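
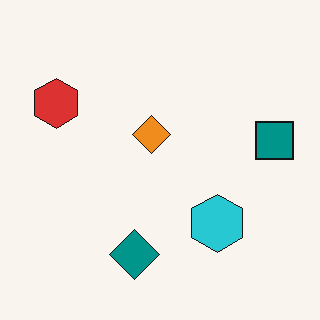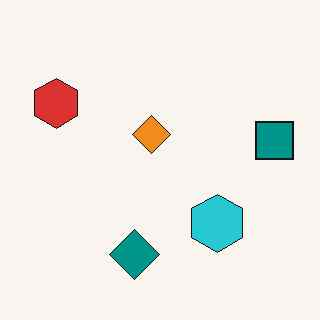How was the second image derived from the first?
This is the original image JPEG-compressed with visible artifacts.

Blocky 8×8 compression artifacts appear around shape edges and the flat background shows ringing — characteristic JPEG degradation.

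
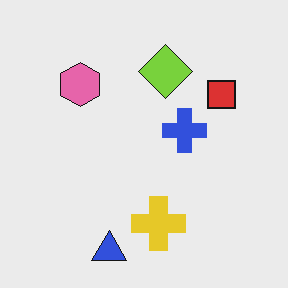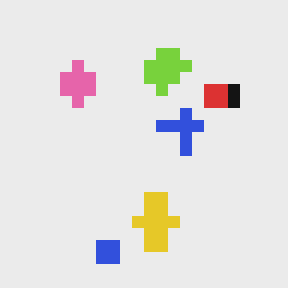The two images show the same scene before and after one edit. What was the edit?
The second image is the first heavily pixelated into large blocks.

Shapes are reduced to large square blocks; fine edges and outlines are lost — a downscale-then-upscale (mosaic) effect.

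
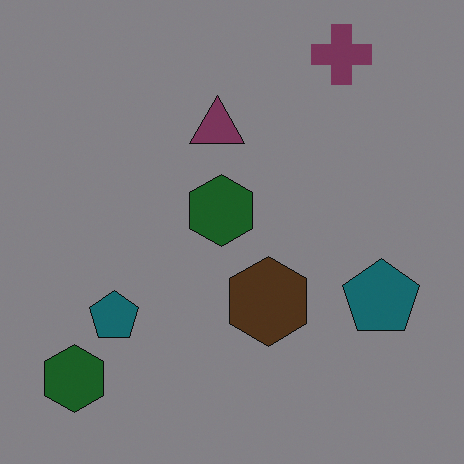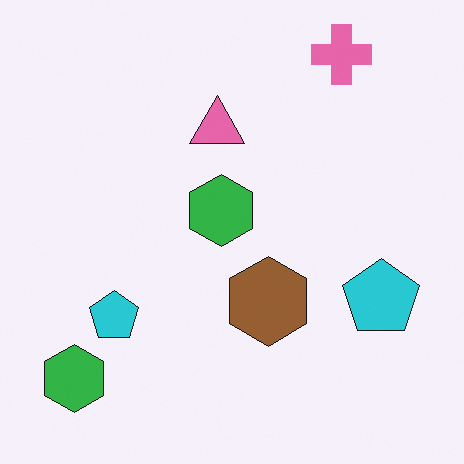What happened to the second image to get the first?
This is the original image substantially darkened.

Every pixel — background and shapes alike — is uniformly darkened.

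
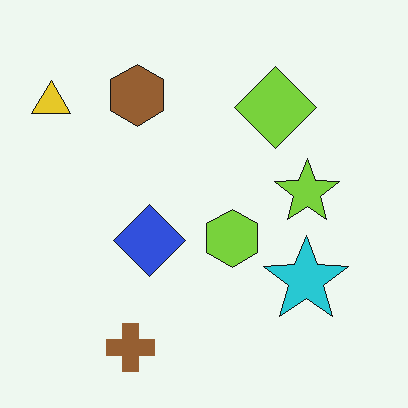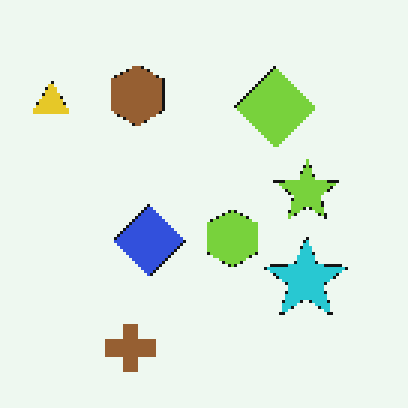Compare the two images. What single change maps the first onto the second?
Lightly pixelated (a mild mosaic effect).

Shapes are reduced to large square blocks; fine edges and outlines are lost — a downscale-then-upscale (mosaic) effect.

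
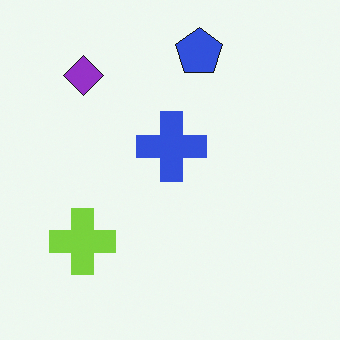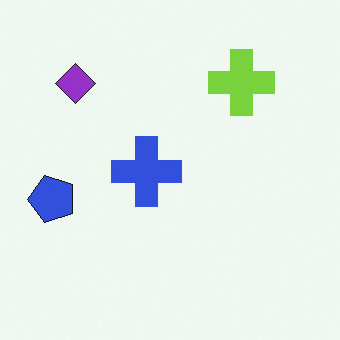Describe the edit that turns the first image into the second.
Transposed (reflected across the top-left ↔ bottom-right diagonal).

Shapes have swapped their row and column positions — what was in the top-right is now in the bottom-left — a diagonal reflection.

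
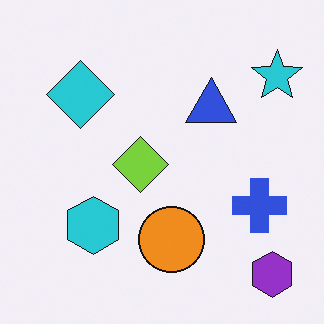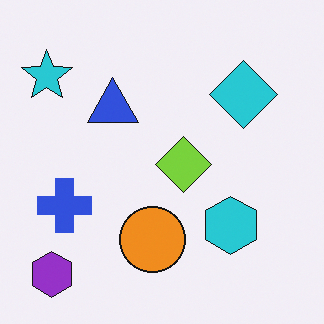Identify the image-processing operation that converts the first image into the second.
It was flipped horizontally (left ↔ right).

The cyan star is in the top-right of the first image and the top-left of the second — shapes on opposite sides of the vertical midline have swapped in a mirror flip.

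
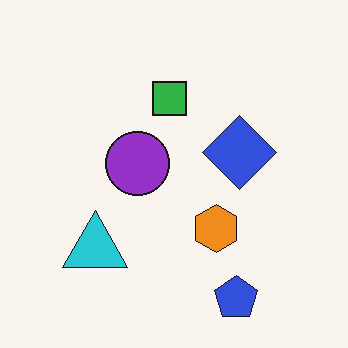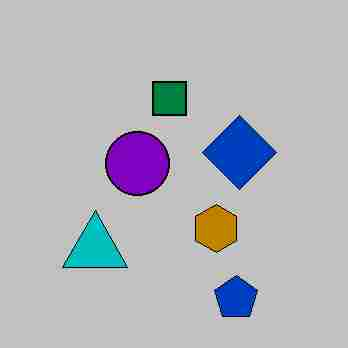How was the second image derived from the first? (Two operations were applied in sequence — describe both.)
This is the original image aggressively posterized, then degraded with heavy JPEG compression.

Each flat color has snapped to a coarser quantized level — most visibly, the near-white background has dropped to a flat grey. Blocky 8×8 compression artifacts appear around shape edges and the flat background shows ringing — characteristic JPEG degradation.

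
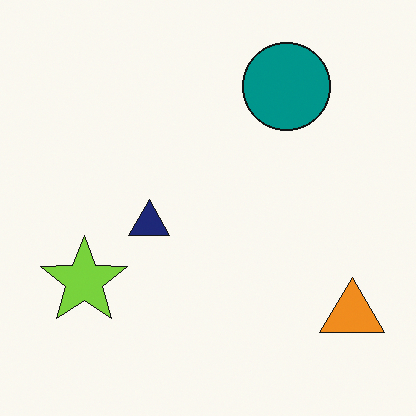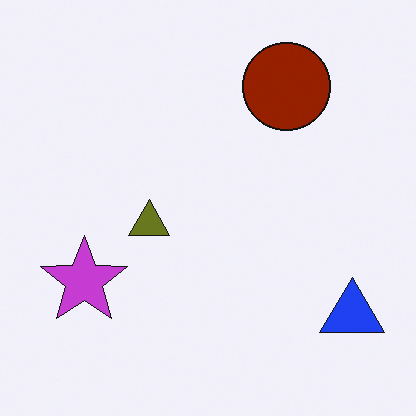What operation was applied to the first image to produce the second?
Hue-shifted through roughly half the color wheel.

Every shape's color has rotated by the same amount around the hue wheel — a uniform hue shift.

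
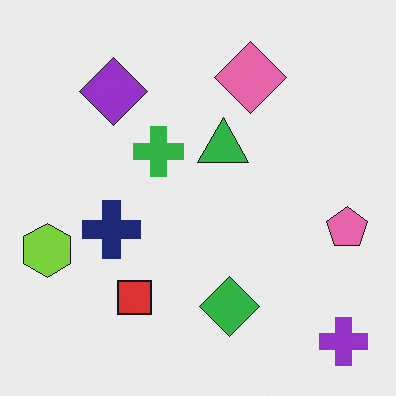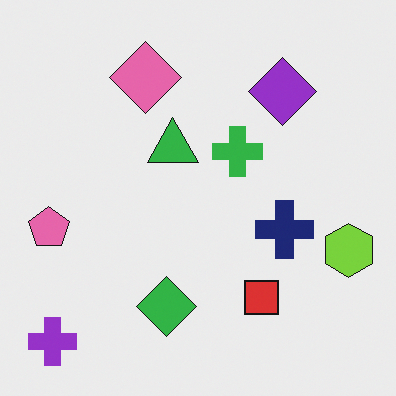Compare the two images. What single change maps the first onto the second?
The transformation is: flipped horizontally (left ↔ right).

The lime hexagon is in the left of the first image and the right of the second — shapes on opposite sides of the vertical midline have swapped in a mirror flip.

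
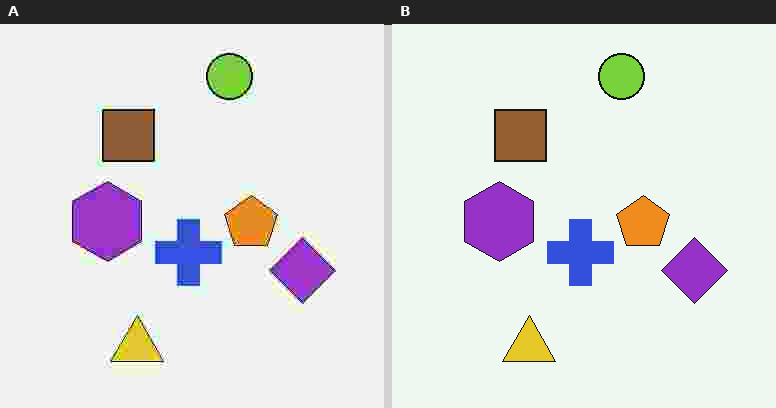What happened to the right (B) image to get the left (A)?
It was degraded with heavy JPEG compression.

Blocky 8×8 compression artifacts appear around shape edges and the flat background shows ringing — characteristic JPEG degradation.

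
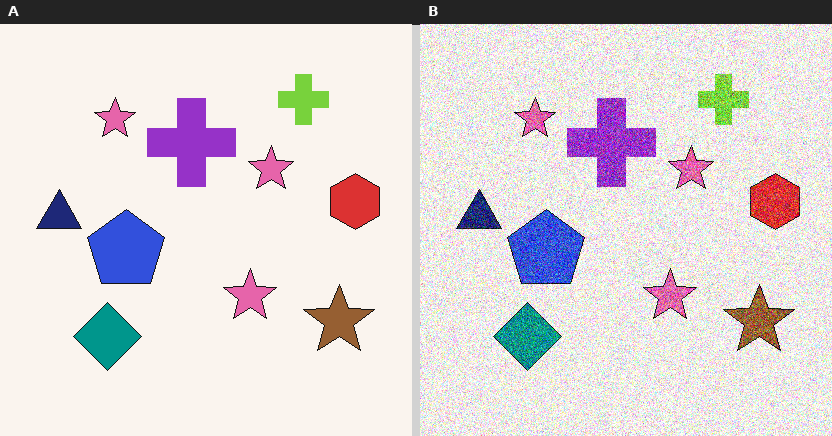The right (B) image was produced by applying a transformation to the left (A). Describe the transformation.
Degraded with heavy additive noise.

Random speckle covers the whole image, including the flat background.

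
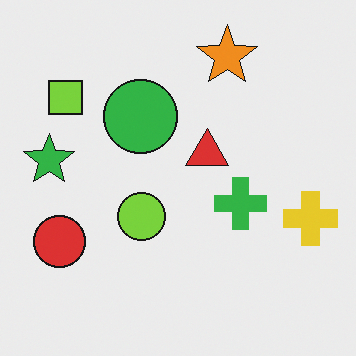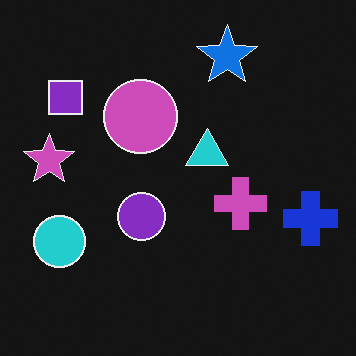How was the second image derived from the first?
This is the original image color-inverted (negative).

The light background has become dark and every shape's color is its complement — a photographic negative.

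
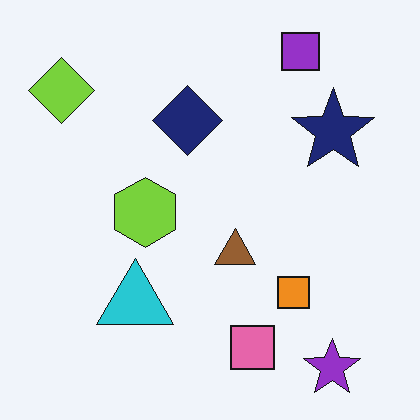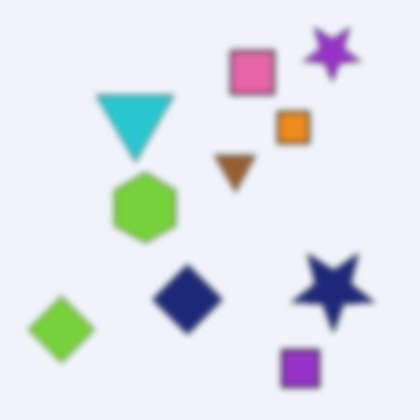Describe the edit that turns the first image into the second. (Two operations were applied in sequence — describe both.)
Flipped vertically (top ↔ bottom), then moderately blurred.

The purple square is in the top-right of the first image and the bottom-right of the second — shapes on opposite sides of the horizontal midline have swapped in a mirror flip. Shape edges and outlines are uniformly softened across the whole image.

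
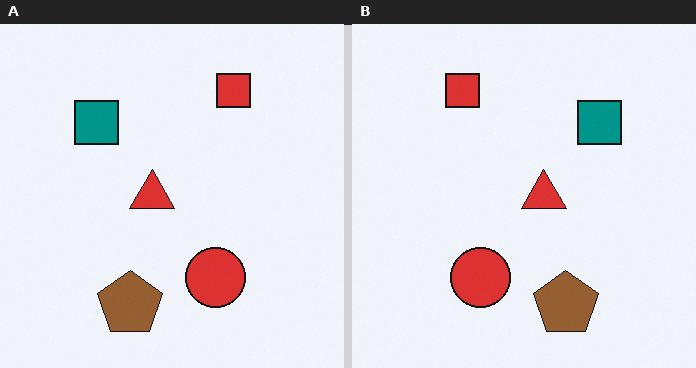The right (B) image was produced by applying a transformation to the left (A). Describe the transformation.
It was flipped horizontally (left ↔ right).

The teal square is in the top-left of the left (A) image and the top-right of the right (B) — shapes on opposite sides of the vertical midline have swapped in a mirror flip.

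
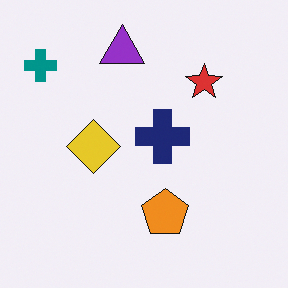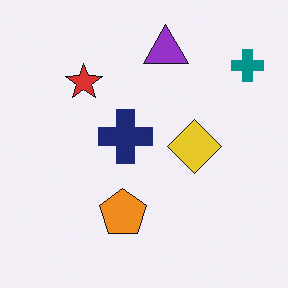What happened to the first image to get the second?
Flipped horizontally (left ↔ right).

The teal cross is in the top-left of the first image and the top-right of the second — shapes on opposite sides of the vertical midline have swapped in a mirror flip.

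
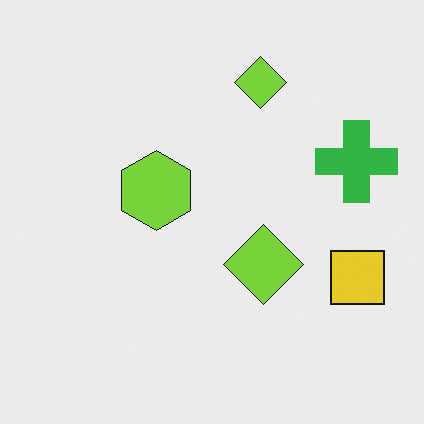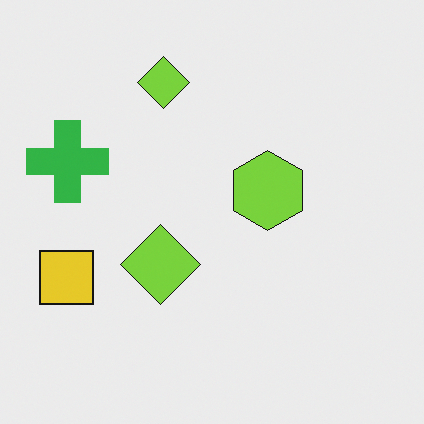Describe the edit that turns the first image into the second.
This is the original image flipped horizontally (left ↔ right).

The yellow square is in the right of the first image and the left of the second — shapes on opposite sides of the vertical midline have swapped in a mirror flip.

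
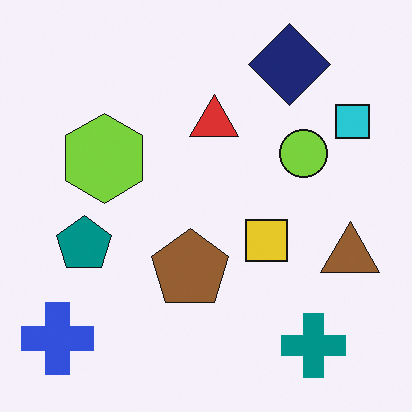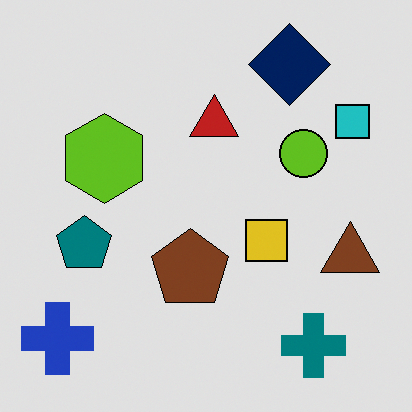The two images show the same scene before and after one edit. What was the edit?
This is the original image posterized to a reduced palette.

Each flat color has snapped to a coarser quantized level — most visibly, the near-white background has dropped to a flat grey.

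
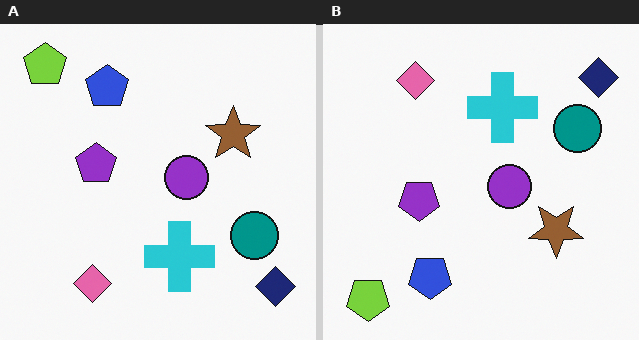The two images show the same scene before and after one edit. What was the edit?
The transformation is: flipped vertically (top ↔ bottom).

The lime pentagon is in the top-left of the left (A) image and the bottom-left of the right (B) — shapes on opposite sides of the horizontal midline have swapped in a mirror flip.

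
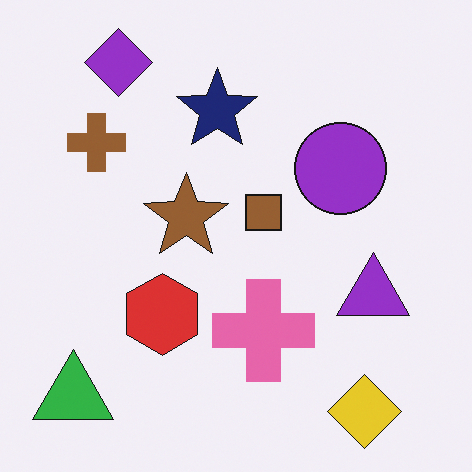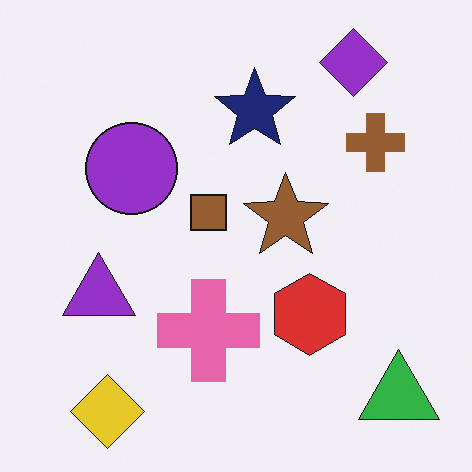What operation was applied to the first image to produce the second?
The transformation is: flipped horizontally (left ↔ right).

The green triangle is in the bottom-left of the first image and the bottom-right of the second — shapes on opposite sides of the vertical midline have swapped in a mirror flip.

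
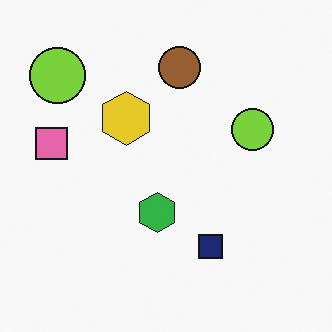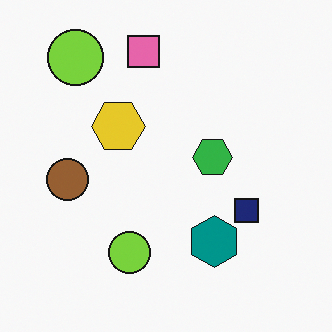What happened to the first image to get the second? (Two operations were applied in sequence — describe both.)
The image was transposed (reflected across the top-left ↔ bottom-right diagonal), then overlaid with an additional teal hexagon.

Shapes have swapped their row and column positions — what was in the top-right is now in the bottom-left — a diagonal reflection. A teal hexagon appears in the second image that is absent from the first.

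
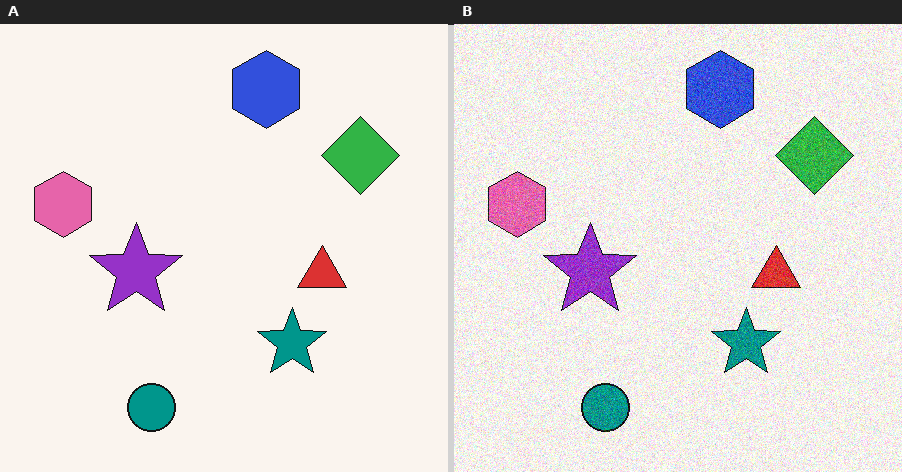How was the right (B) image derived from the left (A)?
It was degraded with visible gaussian noise.

Random speckle covers the whole image, including the flat background.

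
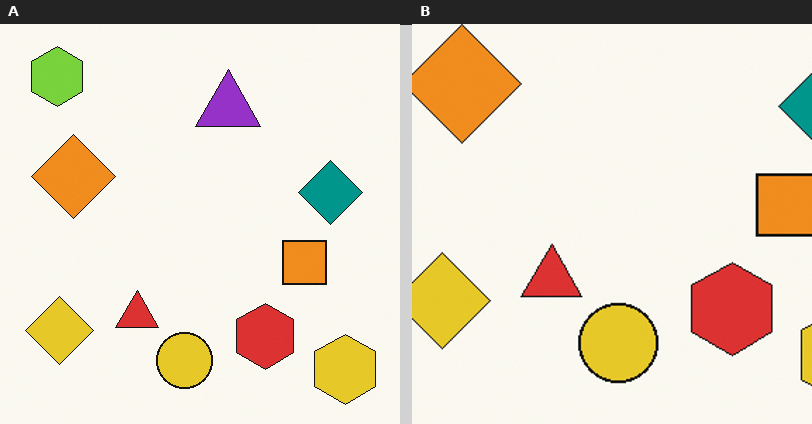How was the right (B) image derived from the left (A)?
Cropped slightly and scaled back up.

The visible shapes are larger and the field of view is narrower; shapes near the original edges may be partly or wholly outside the frame — a crop-and-rescale.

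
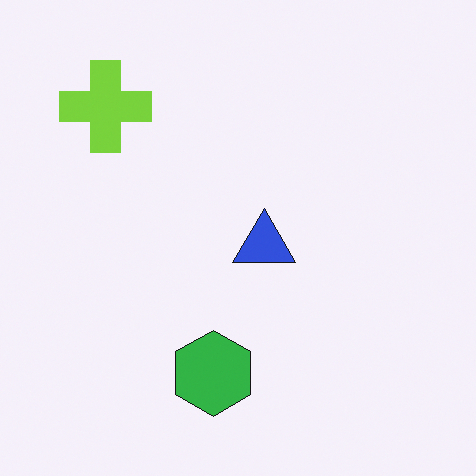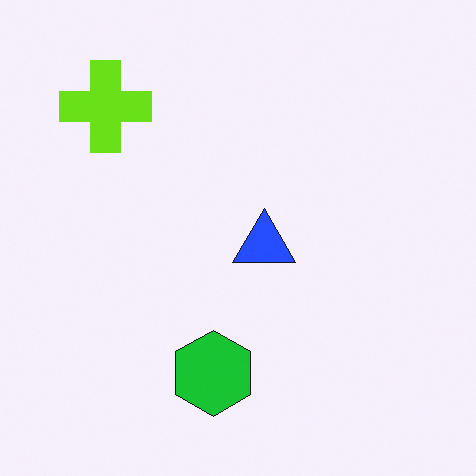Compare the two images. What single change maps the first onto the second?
The second image is the first slightly oversaturated.

All colors are more vivid — a global saturation change.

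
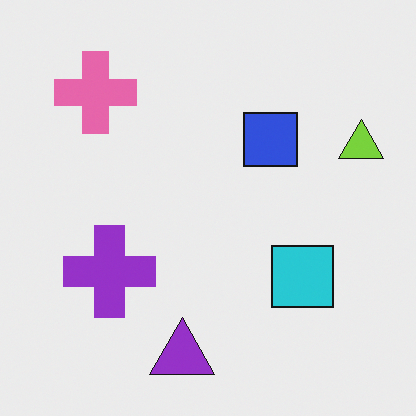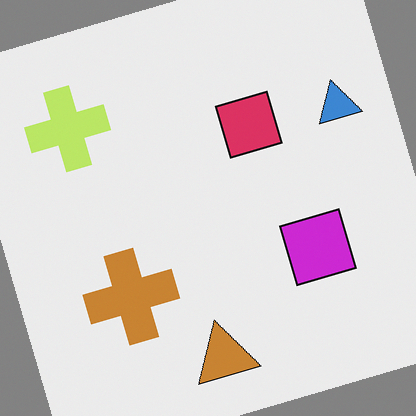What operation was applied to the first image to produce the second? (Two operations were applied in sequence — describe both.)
The transformation is: hue-shifted by a moderate amount, then rotated counter-clockwise by a clearly visible amount.

Every shape's color has rotated by the same amount around the hue wheel — a uniform hue shift. Every shape is tilted by the same angle and the image corners show triangular fill wedges — a whole-image rotation by a non-right angle.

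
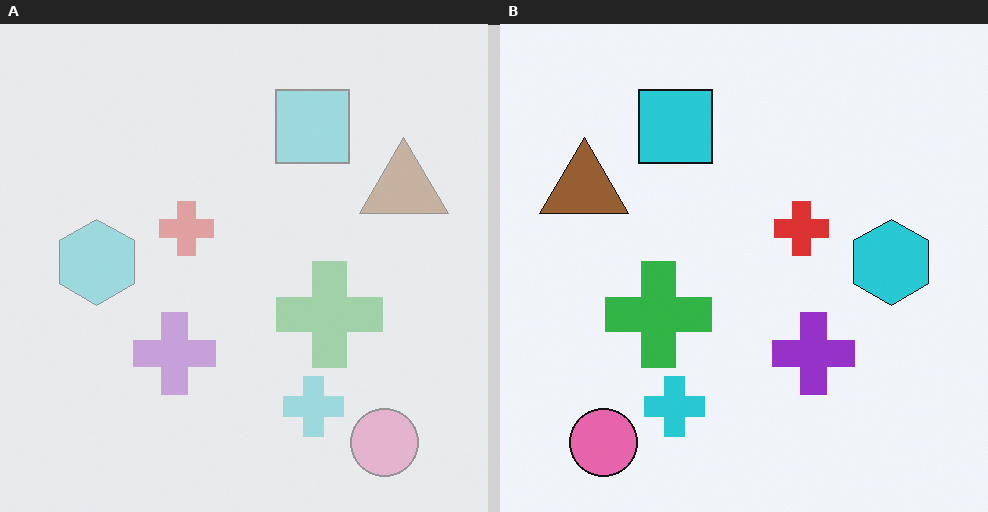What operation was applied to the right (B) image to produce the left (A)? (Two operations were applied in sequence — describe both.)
This is the original image flipped horizontally (left ↔ right), then given much lower contrast.

The brown triangle is in the left of the right (B) image and the right of the left (A) — shapes on opposite sides of the vertical midline have swapped in a mirror flip. Tones are pushed toward mid-grey across the whole image — a global contrast change.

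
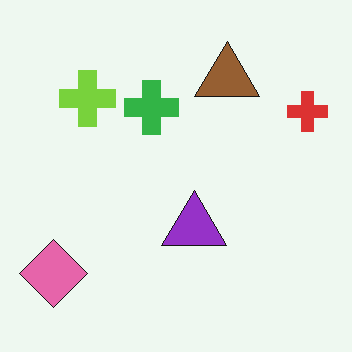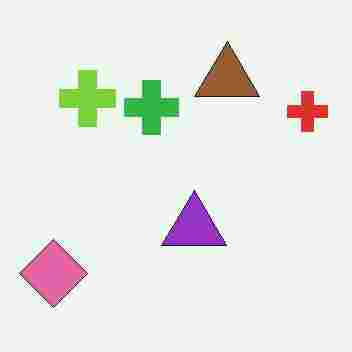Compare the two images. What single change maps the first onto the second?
The second image is the first degraded with heavy JPEG compression.

Blocky 8×8 compression artifacts appear around shape edges and the flat background shows ringing — characteristic JPEG degradation.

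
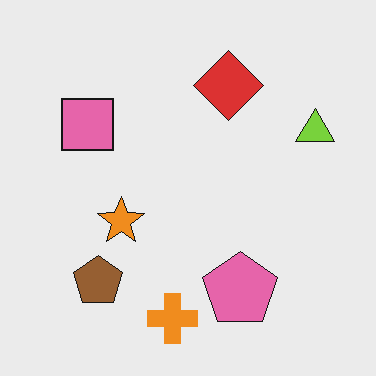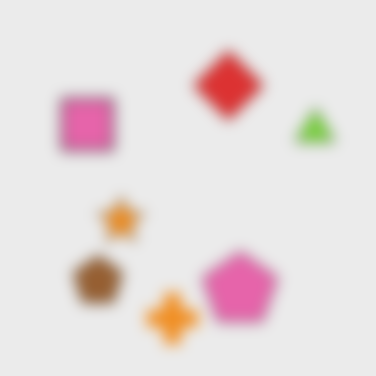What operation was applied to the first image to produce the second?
It was strongly gaussian-blurred.

Shape edges and outlines are uniformly softened across the whole image.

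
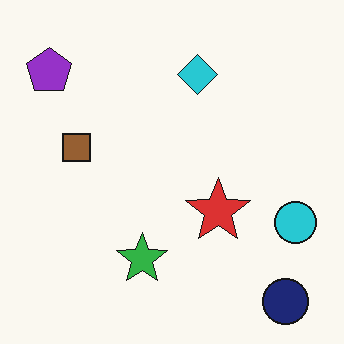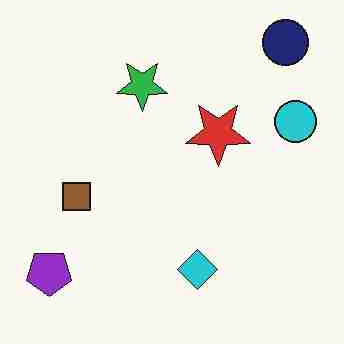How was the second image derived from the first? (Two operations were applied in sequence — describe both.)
This is the original image degraded with heavy JPEG compression, then flipped vertically (top ↔ bottom).

Blocky 8×8 compression artifacts appear around shape edges and the flat background shows ringing — characteristic JPEG degradation. The navy circle is in the bottom-right of the first image and the top-right of the second — shapes on opposite sides of the horizontal midline have swapped in a mirror flip.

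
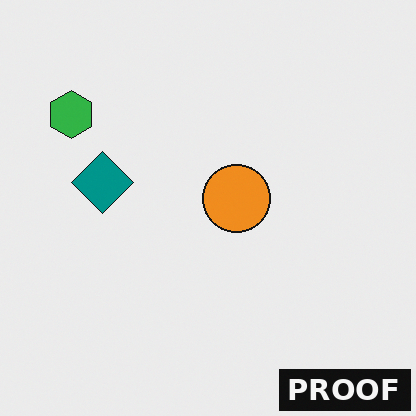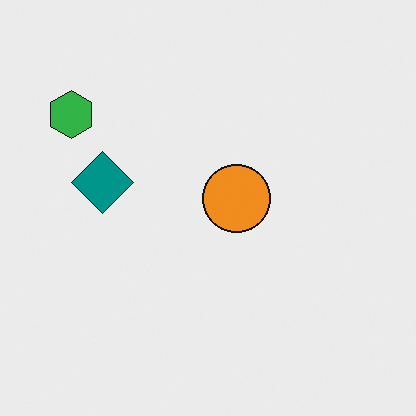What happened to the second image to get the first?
The transformation is: watermarked with the text "PROOF" in the lower-right corner.

A dark label reading "PROOF" appears in the lower-right corner.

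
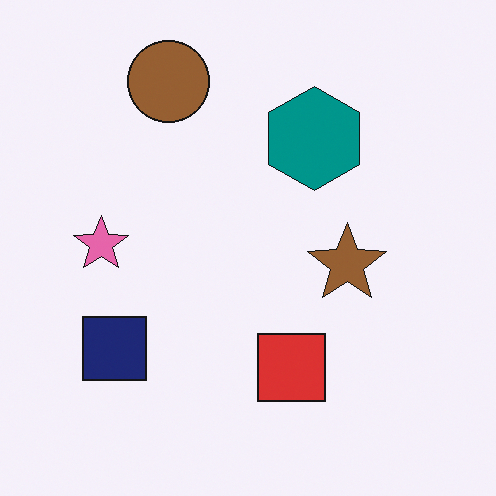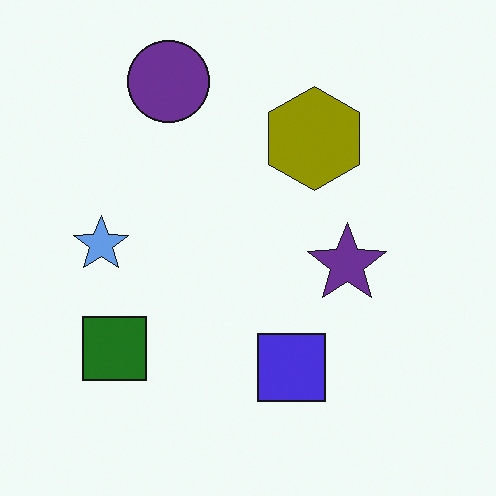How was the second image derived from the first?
Hue-shifted by a large amount.

Every shape's color has rotated by the same amount around the hue wheel — a uniform hue shift.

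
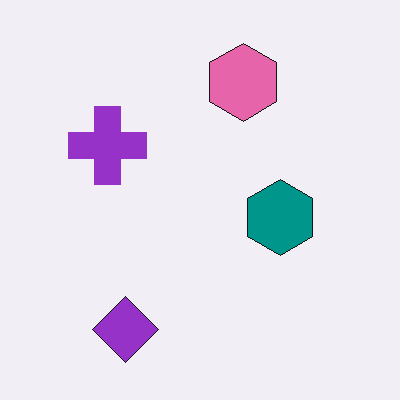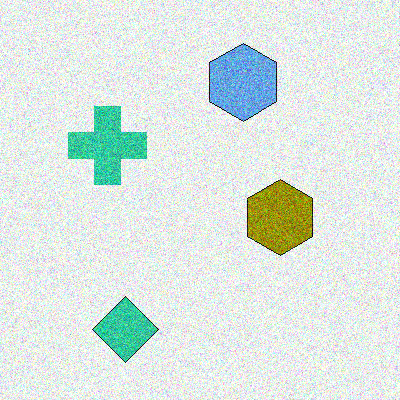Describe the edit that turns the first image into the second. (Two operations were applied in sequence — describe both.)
This is the original image hue-shifted through roughly half the color wheel, then degraded with a thick layer of grain.

Every shape's color has rotated by the same amount around the hue wheel — a uniform hue shift. Random speckle covers the whole image, including the flat background.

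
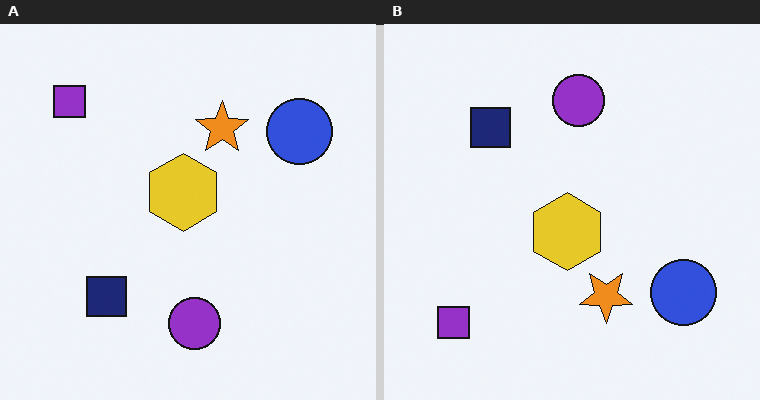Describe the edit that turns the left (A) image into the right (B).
It was flipped vertically (top ↔ bottom).

The purple square is in the top-left of the left (A) image and the bottom-left of the right (B) — shapes on opposite sides of the horizontal midline have swapped in a mirror flip.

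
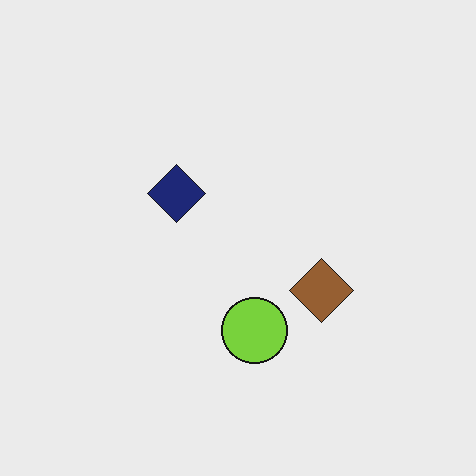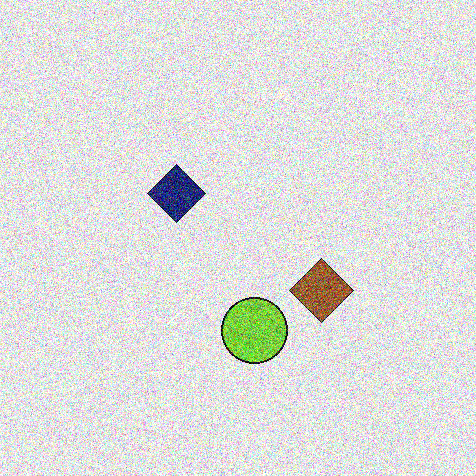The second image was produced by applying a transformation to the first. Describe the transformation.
It was degraded with heavy additive noise.

Random speckle covers the whole image, including the flat background.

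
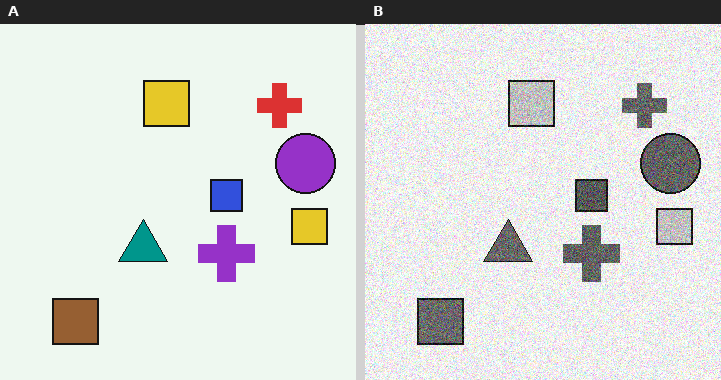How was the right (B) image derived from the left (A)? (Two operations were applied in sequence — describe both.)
Converted to grayscale, then degraded with heavy additive noise.

All color is removed — every shape is now a shade of grey. Random speckle covers the whole image, including the flat background.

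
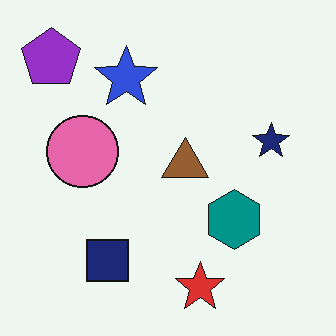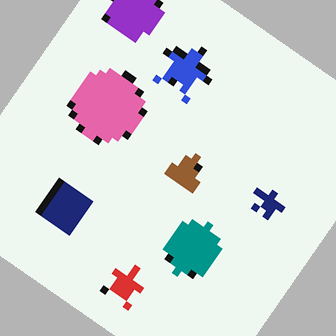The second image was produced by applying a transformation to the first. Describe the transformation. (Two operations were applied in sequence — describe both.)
The image was pixelated into visible square blocks, then rotated clockwise by a large amount — several tens of degrees.

Shapes are reduced to large square blocks; fine edges and outlines are lost — a downscale-then-upscale (mosaic) effect. Every shape is tilted by the same angle and the image corners show triangular fill wedges — a whole-image rotation by a non-right angle.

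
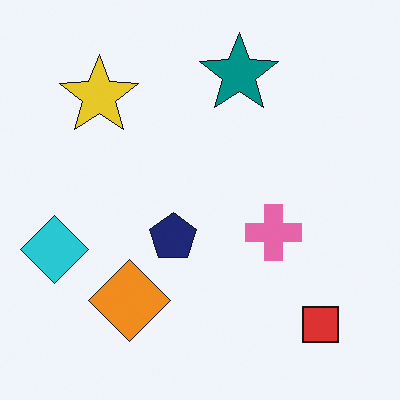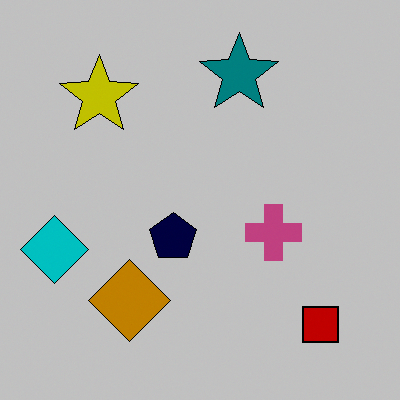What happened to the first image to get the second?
The transformation is: heavily posterized to just a handful of flat colors.

Each flat color has snapped to a coarser quantized level — most visibly, the near-white background has dropped to a flat grey.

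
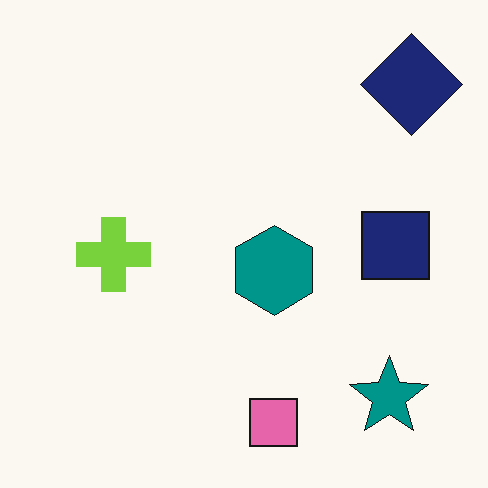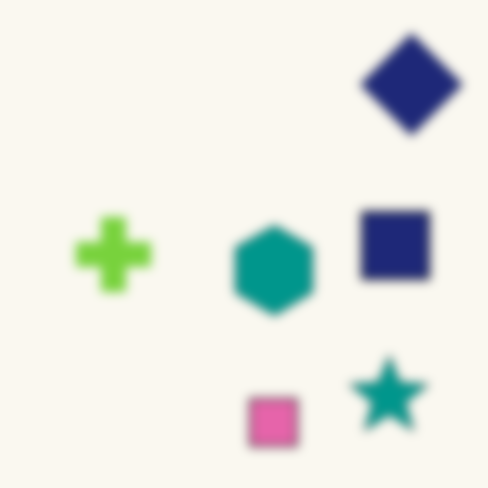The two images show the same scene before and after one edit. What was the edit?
The image was strongly gaussian-blurred.

Shape edges and outlines are uniformly softened across the whole image.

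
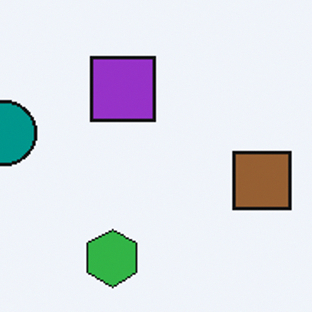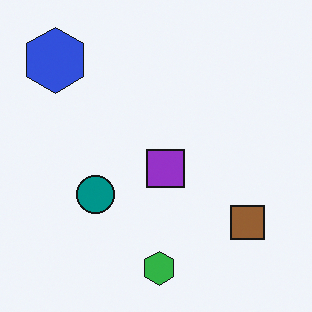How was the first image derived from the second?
Cropped to a noticeably smaller region and rescaled.

The visible shapes are larger and the field of view is narrower; shapes near the original edges may be partly or wholly outside the frame — a crop-and-rescale.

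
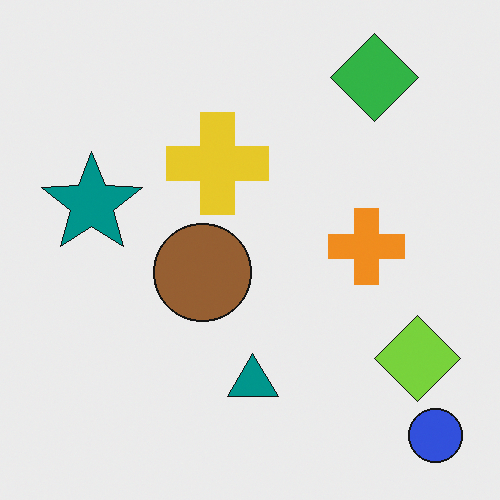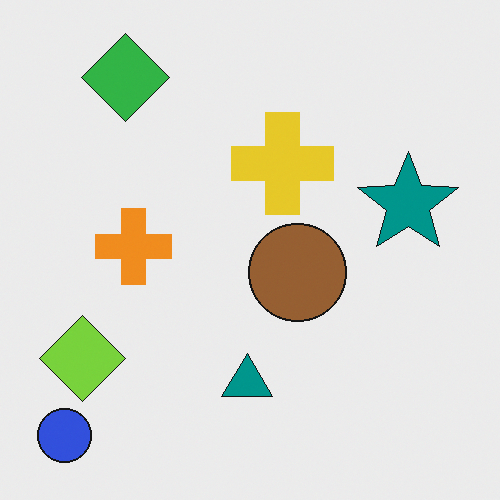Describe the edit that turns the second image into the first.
Flipped horizontally (left ↔ right).

The blue circle is in the bottom-left of the second image and the bottom-right of the first — shapes on opposite sides of the vertical midline have swapped in a mirror flip.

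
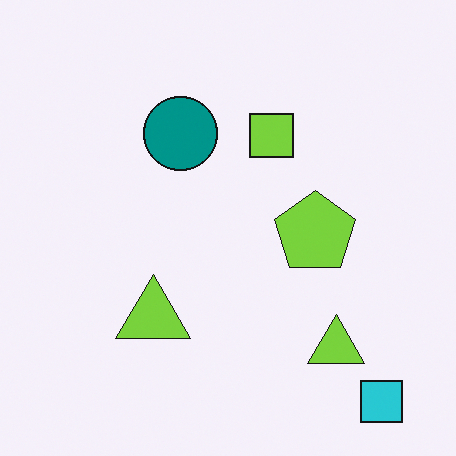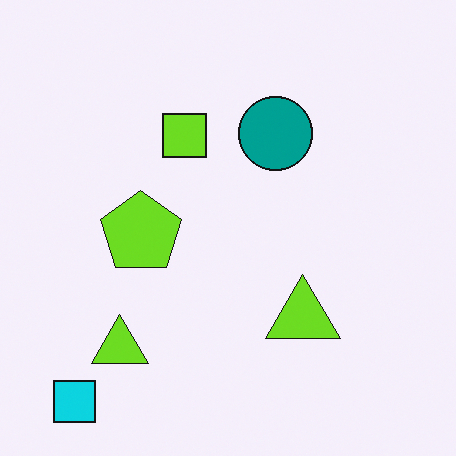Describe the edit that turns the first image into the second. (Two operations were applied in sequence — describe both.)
It was flipped horizontally (left ↔ right), then slightly oversaturated.

The cyan square is in the bottom-right of the first image and the bottom-left of the second — shapes on opposite sides of the vertical midline have swapped in a mirror flip. All colors are more vivid — a global saturation change.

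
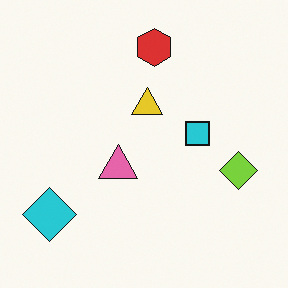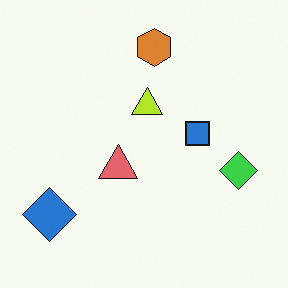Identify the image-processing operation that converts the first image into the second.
The image was hue-shifted by a small amount.

Every shape's color has rotated by the same amount around the hue wheel — a uniform hue shift.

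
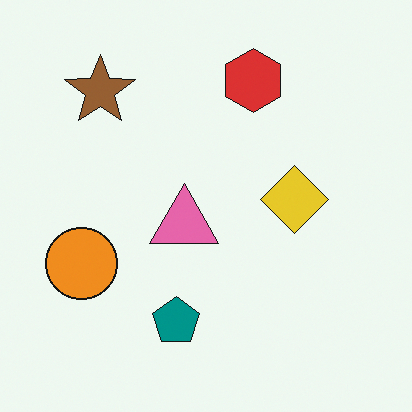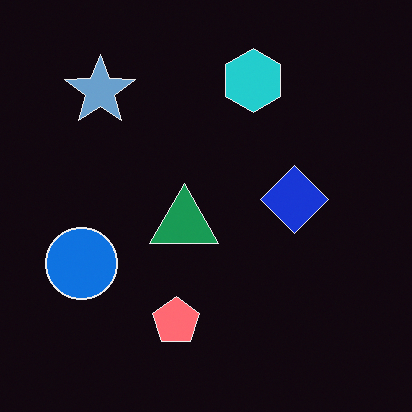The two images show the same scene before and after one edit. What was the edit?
Color-inverted (negative).

The light background has become dark and every shape's color is its complement — a photographic negative.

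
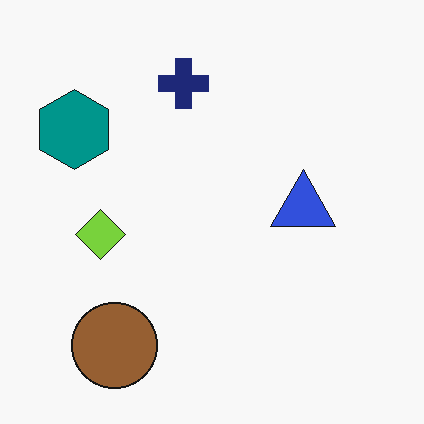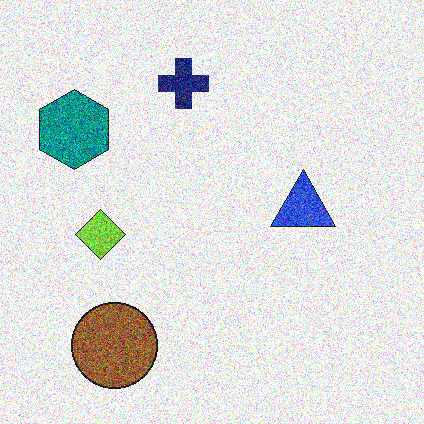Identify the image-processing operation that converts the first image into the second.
Degraded with heavy additive noise.

Random speckle covers the whole image, including the flat background.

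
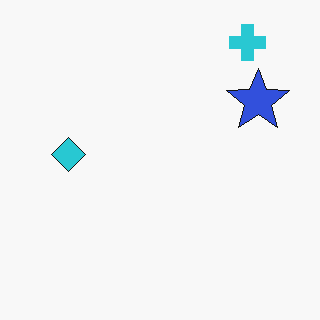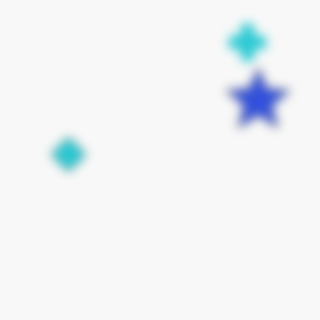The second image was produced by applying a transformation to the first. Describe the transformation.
The second image is the first heavily blurred.

Shape edges and outlines are uniformly softened across the whole image.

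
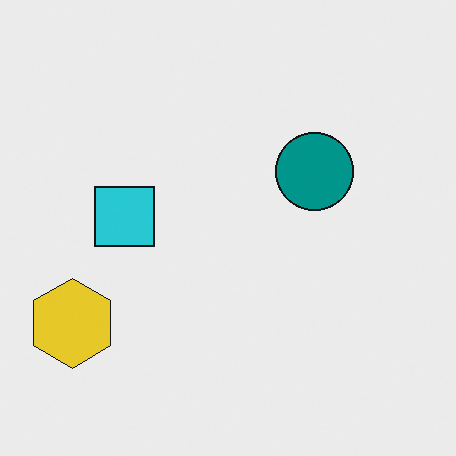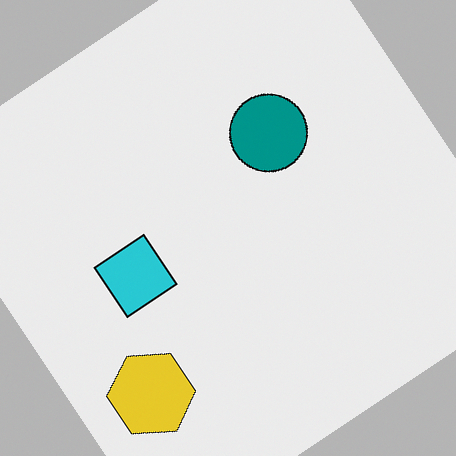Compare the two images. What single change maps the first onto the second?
The transformation is: rotated counter-clockwise by a large amount — several tens of degrees.

Every shape is tilted by the same angle and the image corners show triangular fill wedges — a whole-image rotation by a non-right angle.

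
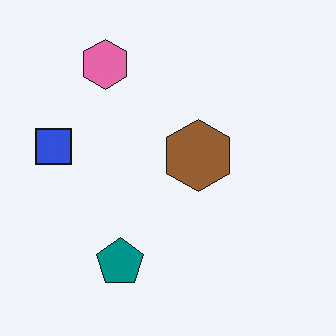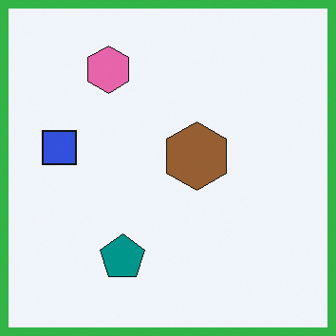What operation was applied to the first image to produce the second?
The second image is the first framed with a green border.

A solid green frame runs around the edge of the second image, with the content slightly shrunk inside it.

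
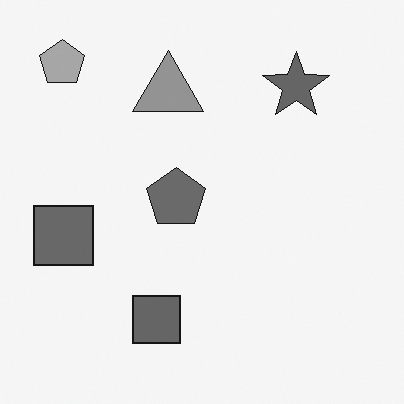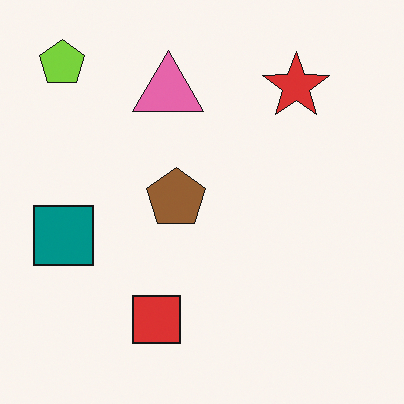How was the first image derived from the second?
The transformation is: converted to grayscale.

All color is removed — every shape is now a shade of grey.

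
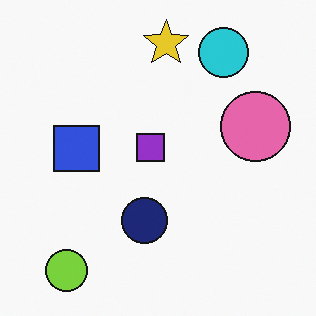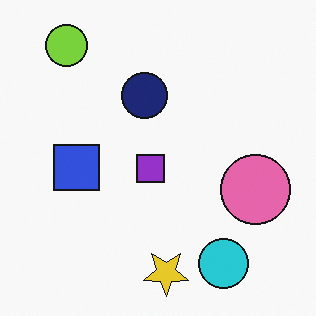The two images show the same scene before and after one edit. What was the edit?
The image was flipped vertically (top ↔ bottom).

The yellow star is in the top of the first image and the bottom of the second — shapes on opposite sides of the horizontal midline have swapped in a mirror flip.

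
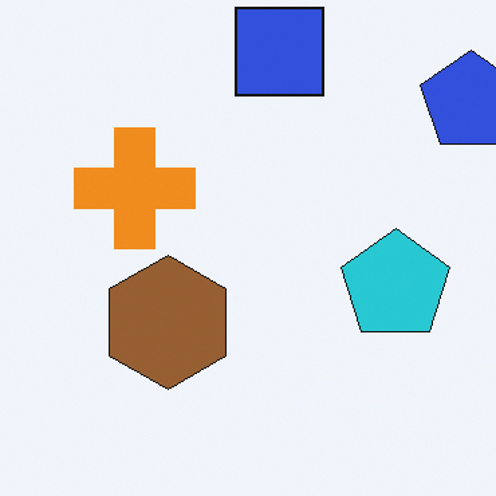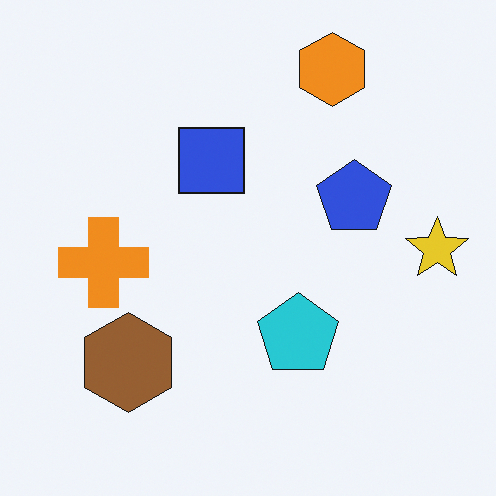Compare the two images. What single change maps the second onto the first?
It was cropped to a modestly smaller region and rescaled.

The visible shapes are larger and the field of view is narrower; shapes near the original edges may be partly or wholly outside the frame — a crop-and-rescale.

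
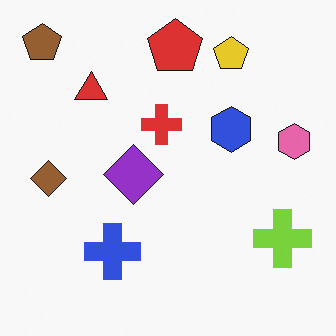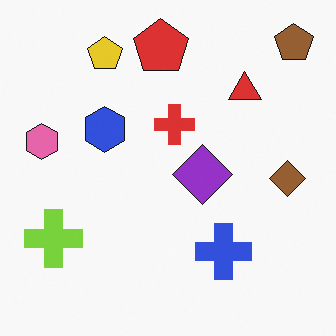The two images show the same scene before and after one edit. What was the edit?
The image was flipped horizontally (left ↔ right).

The pink hexagon is in the right of the first image and the left of the second — shapes on opposite sides of the vertical midline have swapped in a mirror flip.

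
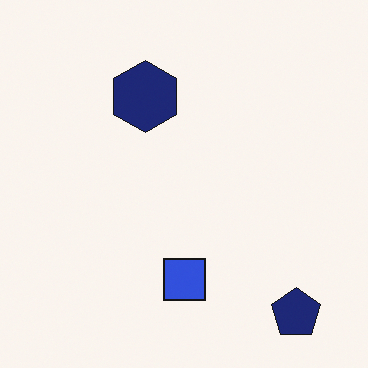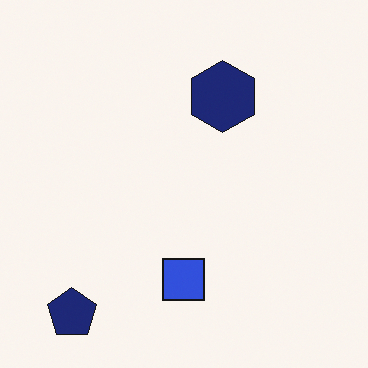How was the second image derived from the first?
It was flipped horizontally (left ↔ right).

The navy pentagon is in the bottom-right of the first image and the bottom-left of the second — shapes on opposite sides of the vertical midline have swapped in a mirror flip.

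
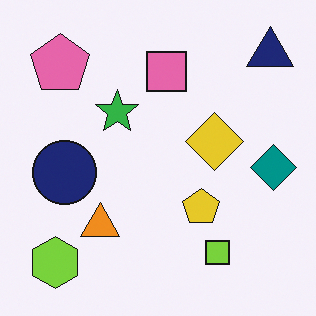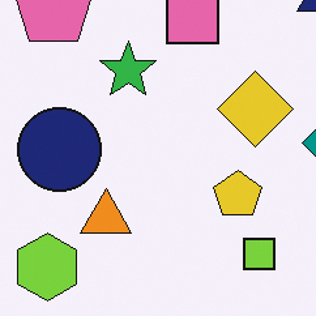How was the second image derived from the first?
The image was cropped to a modestly smaller region and rescaled.

The visible shapes are larger and the field of view is narrower; shapes near the original edges may be partly or wholly outside the frame — a crop-and-rescale.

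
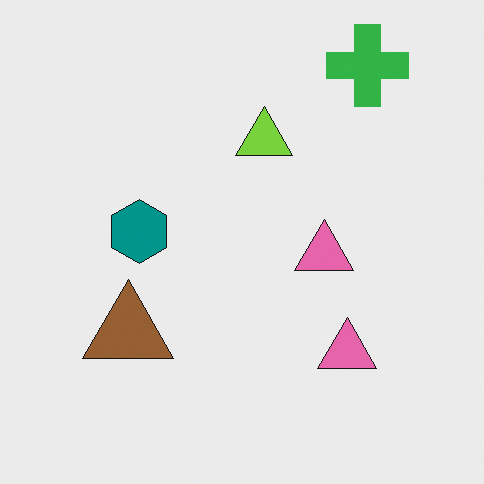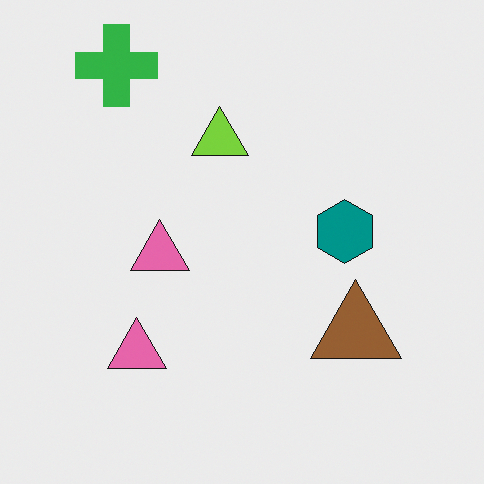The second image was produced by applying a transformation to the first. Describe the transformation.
The transformation is: flipped horizontally (left ↔ right).

The green cross is in the top-right of the first image and the top-left of the second — shapes on opposite sides of the vertical midline have swapped in a mirror flip.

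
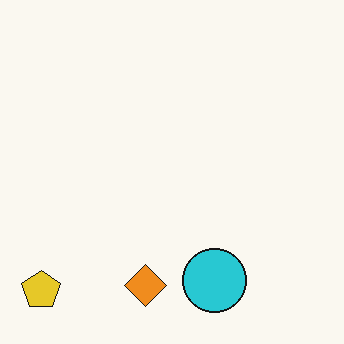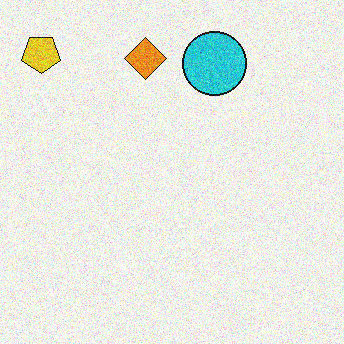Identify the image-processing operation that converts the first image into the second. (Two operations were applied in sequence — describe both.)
Degraded with visible gaussian noise, then flipped vertically (top ↔ bottom).

Random speckle covers the whole image, including the flat background. The yellow pentagon is in the bottom-left of the first image and the top-left of the second — shapes on opposite sides of the horizontal midline have swapped in a mirror flip.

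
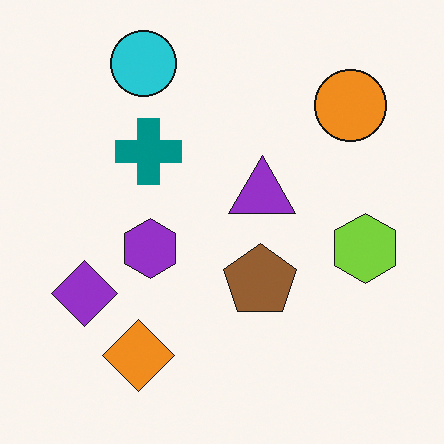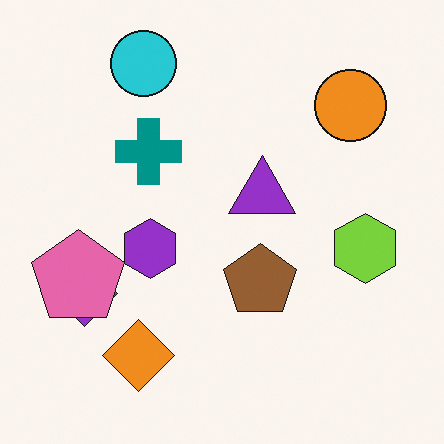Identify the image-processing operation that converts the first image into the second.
Overlaid with an additional pink pentagon.

A pink pentagon appears in the second image that is absent from the first.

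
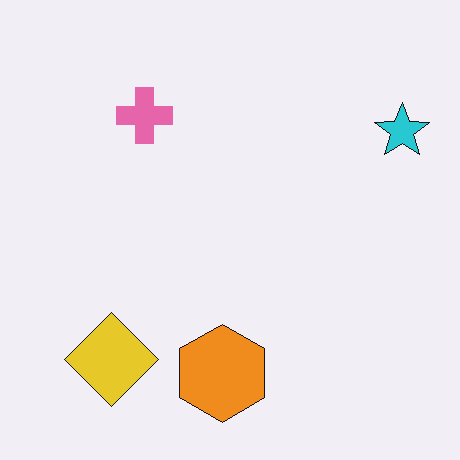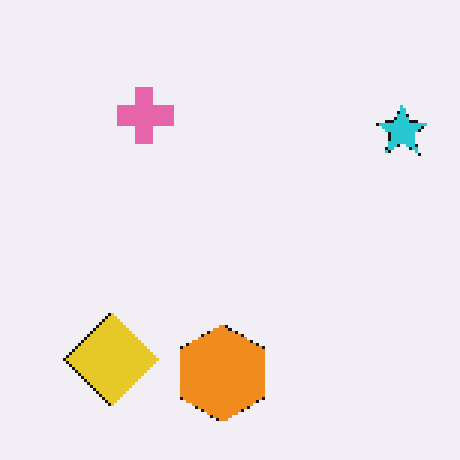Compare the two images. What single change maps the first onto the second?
The second image is the first mildly pixelated.

Shapes are reduced to large square blocks; fine edges and outlines are lost — a downscale-then-upscale (mosaic) effect.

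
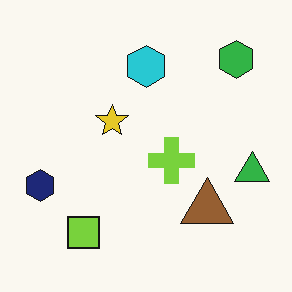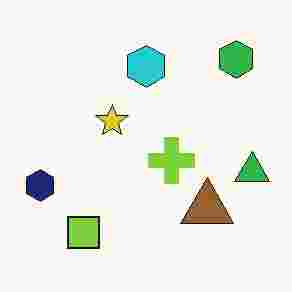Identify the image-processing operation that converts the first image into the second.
This is the original image degraded with heavy JPEG compression.

Blocky 8×8 compression artifacts appear around shape edges and the flat background shows ringing — characteristic JPEG degradation.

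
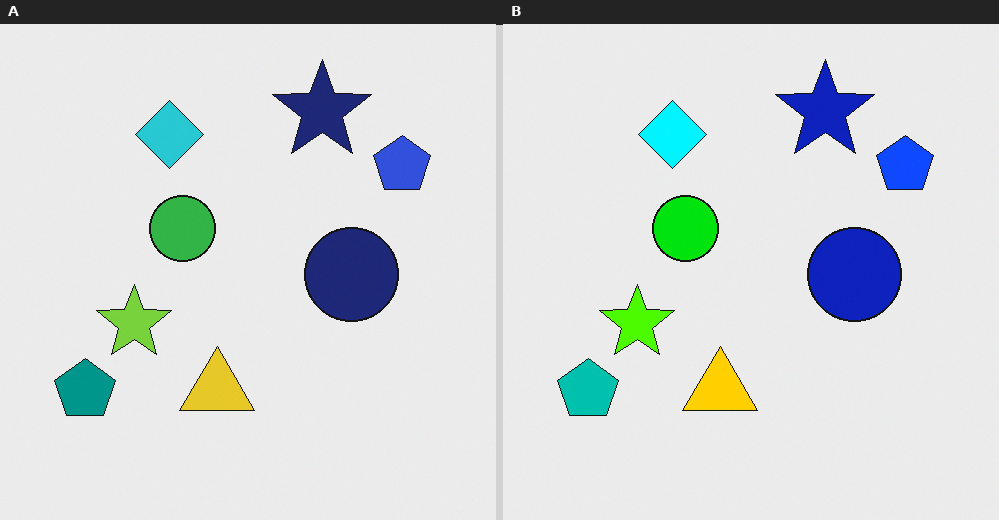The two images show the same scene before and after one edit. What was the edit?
This is the original image made much more vivid (saturation change).

All colors are more vivid — a global saturation change.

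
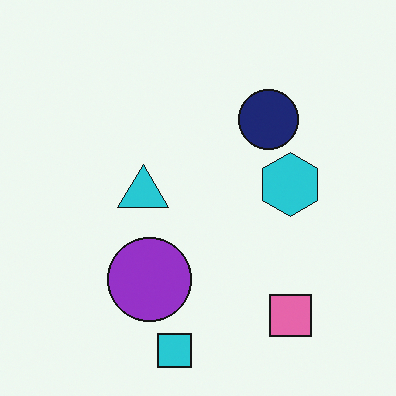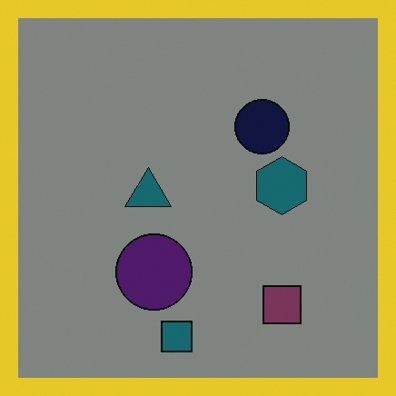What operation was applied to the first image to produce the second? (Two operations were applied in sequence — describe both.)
Darkened a lot, then framed with a yellow border.

Every pixel — background and shapes alike — is uniformly darkened. A solid yellow frame runs around the edge of the second image, with the content slightly shrunk inside it.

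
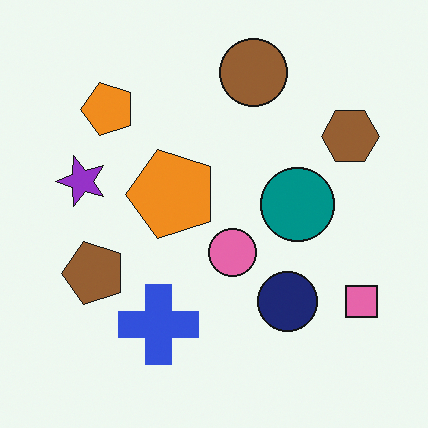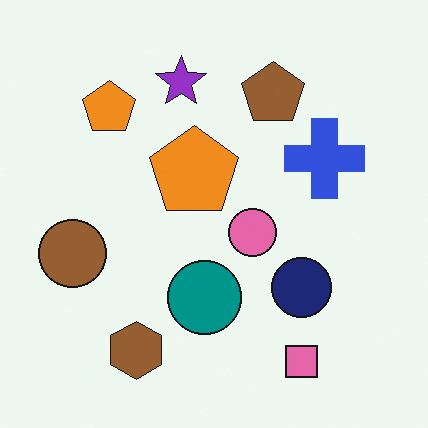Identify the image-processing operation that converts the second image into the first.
Transposed (reflected across the top-left ↔ bottom-right diagonal).

Shapes have swapped their row and column positions — what was in the top-right is now in the bottom-left — a diagonal reflection.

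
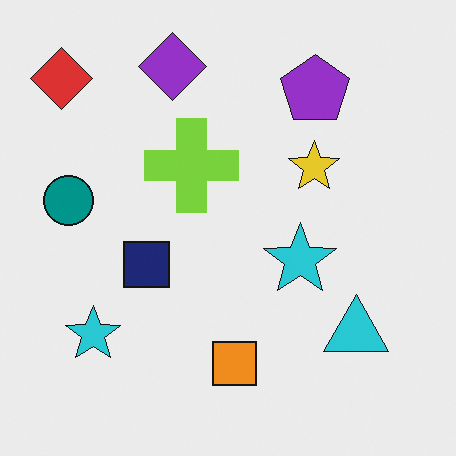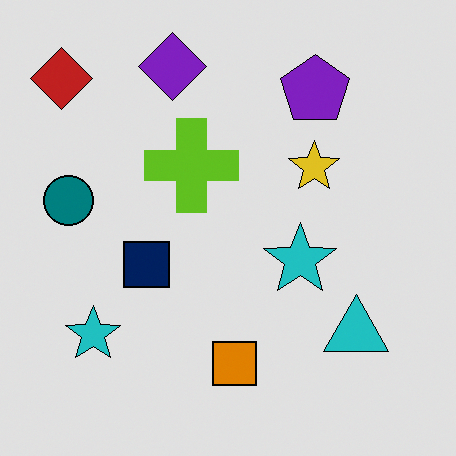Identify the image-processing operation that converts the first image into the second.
It was posterized to a reduced palette.

Each flat color has snapped to a coarser quantized level — most visibly, the near-white background has dropped to a flat grey.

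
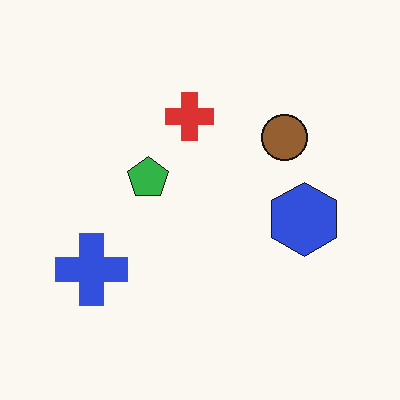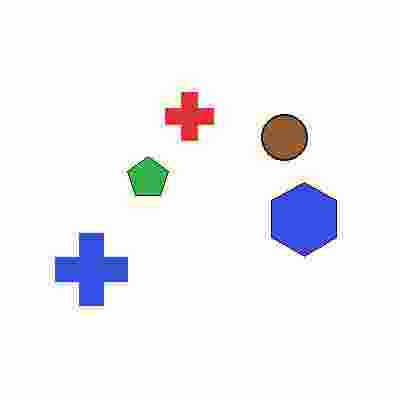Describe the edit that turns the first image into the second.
Heavily JPEG-compressed with obvious blocking artifacts.

Blocky 8×8 compression artifacts appear around shape edges and the flat background shows ringing — characteristic JPEG degradation.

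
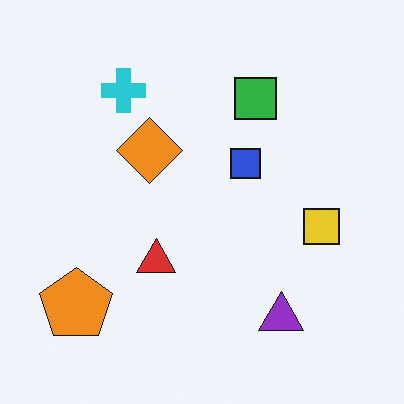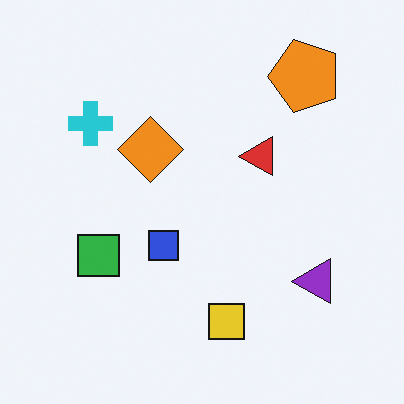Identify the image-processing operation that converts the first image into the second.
This is the original image transposed (reflected across the top-left ↔ bottom-right diagonal).

Shapes have swapped their row and column positions — what was in the top-right is now in the bottom-left — a diagonal reflection.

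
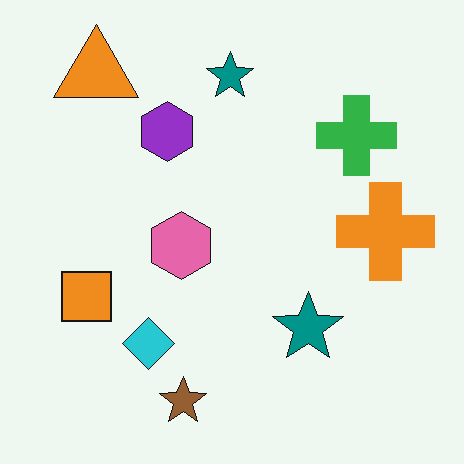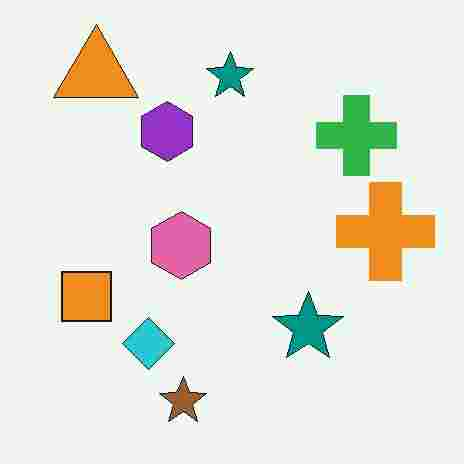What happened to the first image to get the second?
This is the original image degraded with heavy JPEG compression.

Blocky 8×8 compression artifacts appear around shape edges and the flat background shows ringing — characteristic JPEG degradation.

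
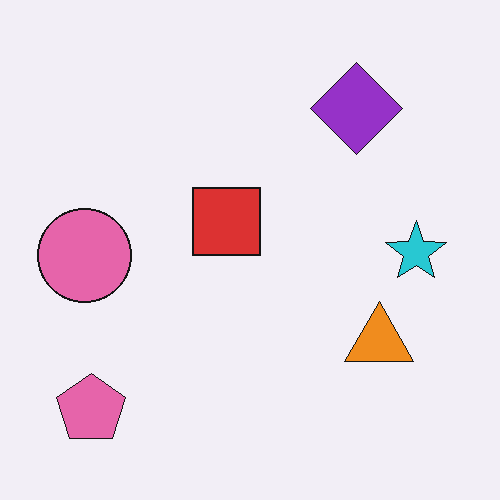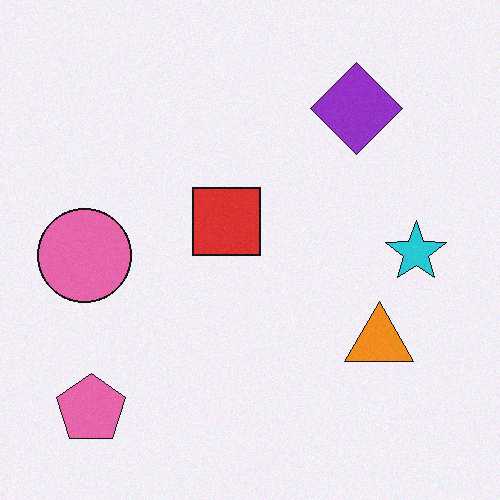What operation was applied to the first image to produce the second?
This is the original image degraded with light additive noise.

Random speckle covers the whole image, including the flat background.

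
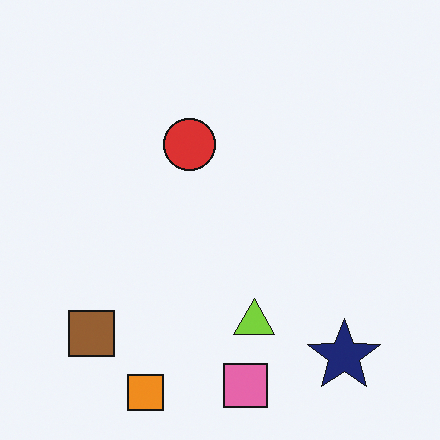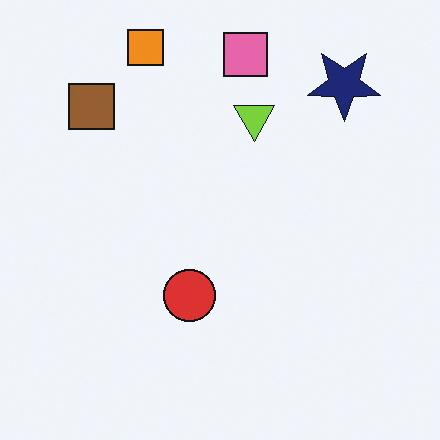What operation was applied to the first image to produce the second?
Flipped vertically (top ↔ bottom).

The orange square is in the bottom-left of the first image and the top-left of the second — shapes on opposite sides of the horizontal midline have swapped in a mirror flip.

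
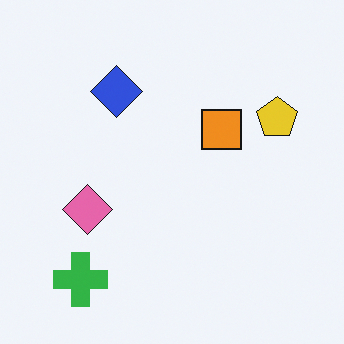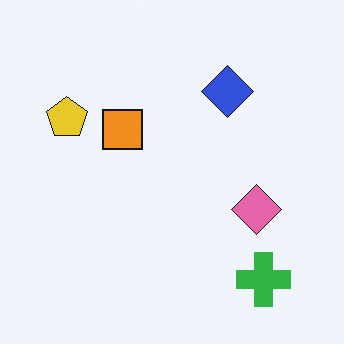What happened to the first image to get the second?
Flipped horizontally (left ↔ right).

The yellow pentagon is in the right of the first image and the left of the second — shapes on opposite sides of the vertical midline have swapped in a mirror flip.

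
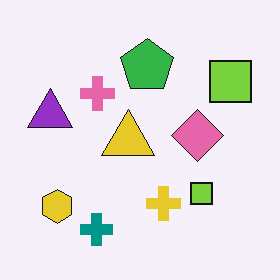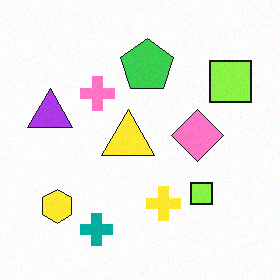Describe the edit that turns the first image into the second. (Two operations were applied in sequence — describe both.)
The second image is the first brightened a little, then degraded with a light layer of grain.

Every pixel — background and shapes alike — is uniformly brightened. Random speckle covers the whole image, including the flat background.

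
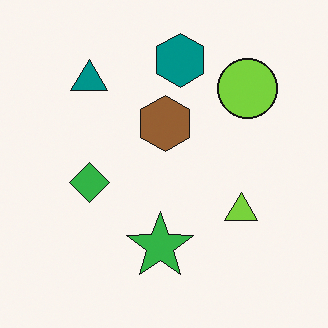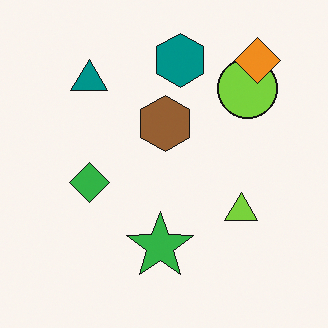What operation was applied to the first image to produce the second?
It was overlaid with an additional orange diamond.

An orange diamond appears in the second image that is absent from the first.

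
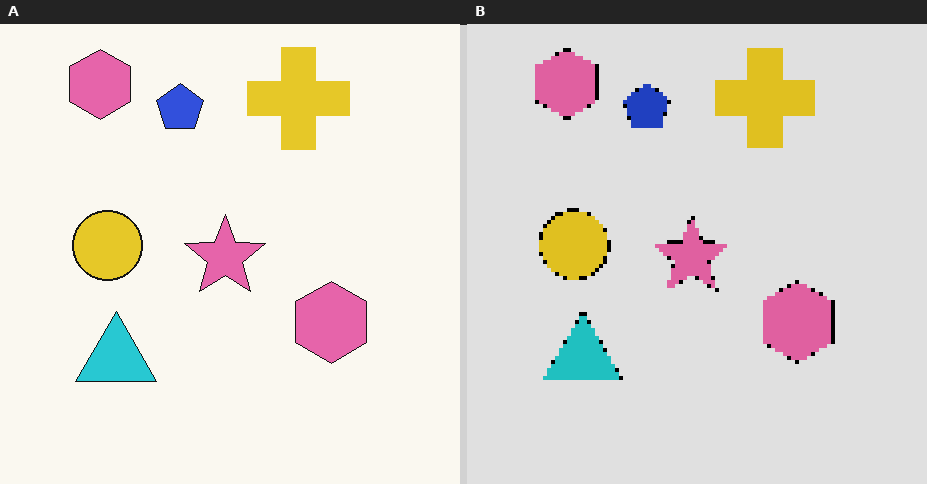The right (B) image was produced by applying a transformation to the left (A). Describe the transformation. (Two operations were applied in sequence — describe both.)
It was posterized to a reduced palette, then lightly pixelated (a mild mosaic effect).

Each flat color has snapped to a coarser quantized level — most visibly, the near-white background has dropped to a flat grey. Shapes are reduced to large square blocks; fine edges and outlines are lost — a downscale-then-upscale (mosaic) effect.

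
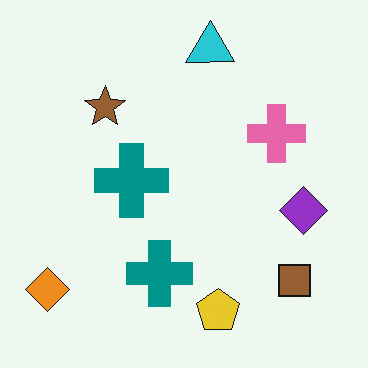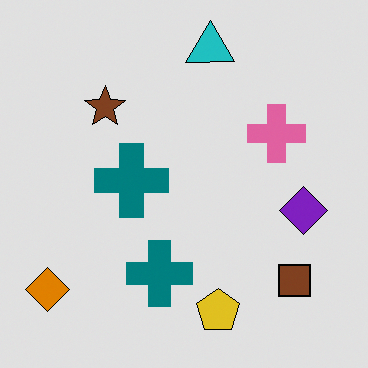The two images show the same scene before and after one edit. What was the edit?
The transformation is: posterized to a reduced palette.

Each flat color has snapped to a coarser quantized level — most visibly, the near-white background has dropped to a flat grey.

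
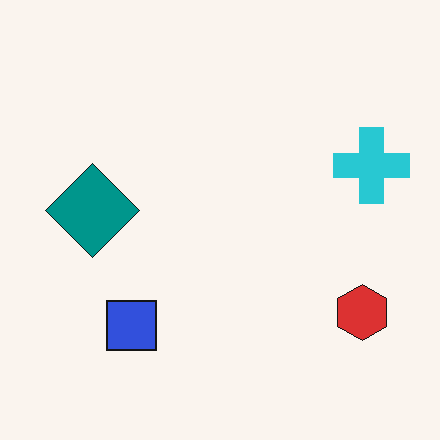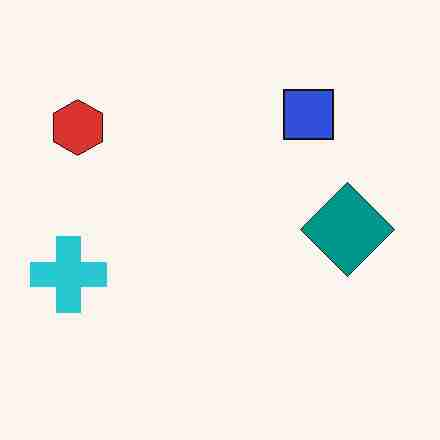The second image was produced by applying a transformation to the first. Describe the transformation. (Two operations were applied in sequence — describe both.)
This is the original image rotated 180°, then heavily JPEG-compressed with obvious blocking artifacts.

The red hexagon sits in the bottom-right of the first image and the top-left of the second — consistent with a whole-image 180° rotation. Blocky 8×8 compression artifacts appear around shape edges and the flat background shows ringing — characteristic JPEG degradation.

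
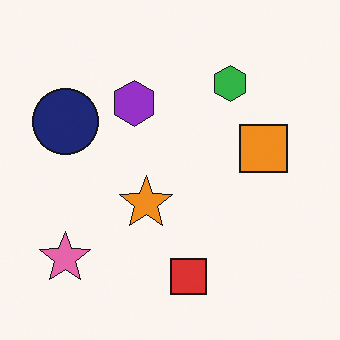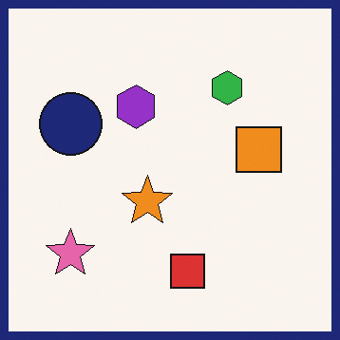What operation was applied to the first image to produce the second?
It was framed with a navy border.

A solid navy frame runs around the edge of the second image, with the content slightly shrunk inside it.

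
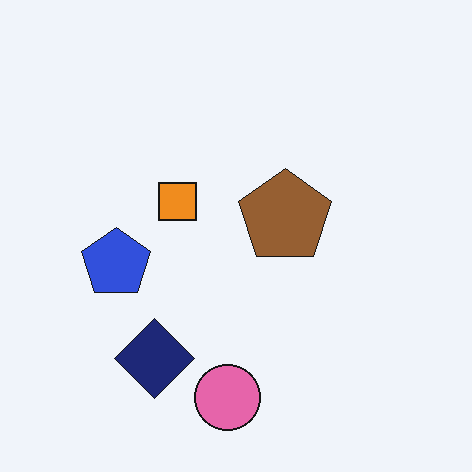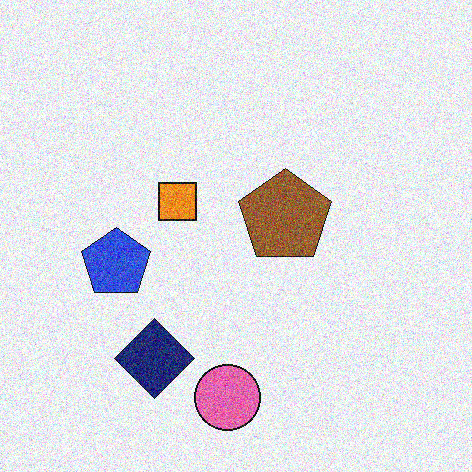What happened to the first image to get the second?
Degraded with strong gaussian noise.

Random speckle covers the whole image, including the flat background.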